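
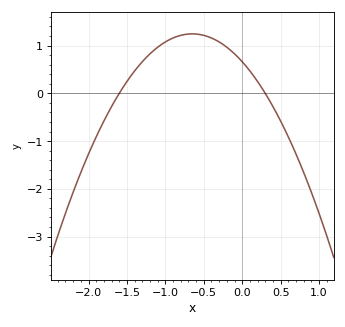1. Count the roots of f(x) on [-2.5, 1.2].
2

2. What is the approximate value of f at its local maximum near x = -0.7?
1.2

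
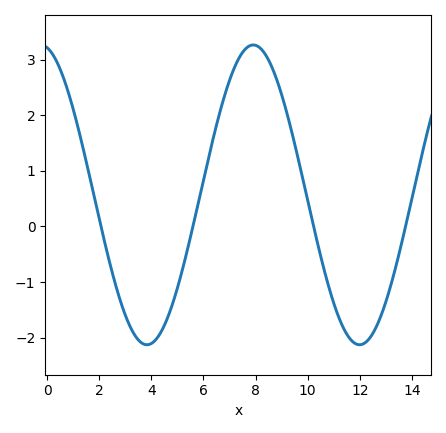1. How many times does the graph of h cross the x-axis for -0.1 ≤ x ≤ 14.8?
4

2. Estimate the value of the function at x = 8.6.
2.9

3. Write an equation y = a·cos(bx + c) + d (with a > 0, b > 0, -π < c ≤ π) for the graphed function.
y = 2.7cos(0.77x + 0.19) + 0.57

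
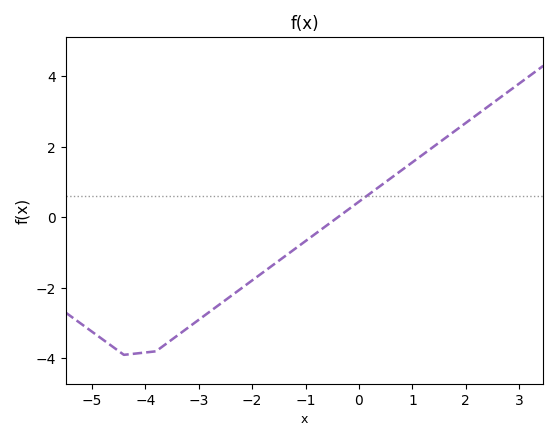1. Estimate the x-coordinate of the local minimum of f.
-4.4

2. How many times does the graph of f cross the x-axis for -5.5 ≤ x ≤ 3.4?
1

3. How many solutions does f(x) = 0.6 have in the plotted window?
1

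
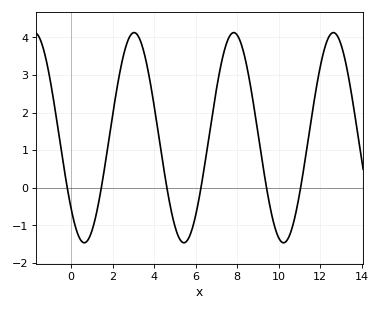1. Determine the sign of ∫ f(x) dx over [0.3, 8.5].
positive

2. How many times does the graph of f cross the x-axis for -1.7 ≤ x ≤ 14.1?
6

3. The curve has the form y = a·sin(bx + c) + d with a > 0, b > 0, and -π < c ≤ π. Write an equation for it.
y = 2.8sin(1.31x - 2.41) + 1.33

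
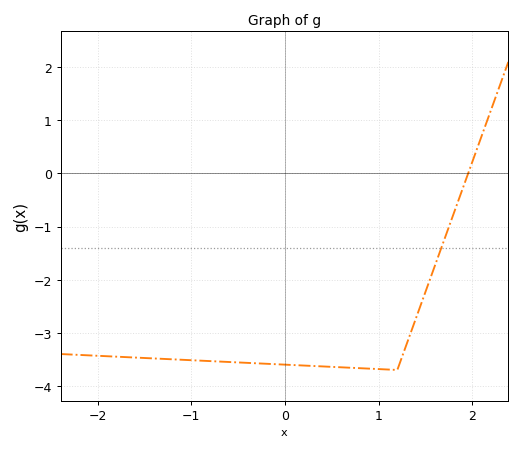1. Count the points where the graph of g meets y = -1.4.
1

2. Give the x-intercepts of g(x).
1.96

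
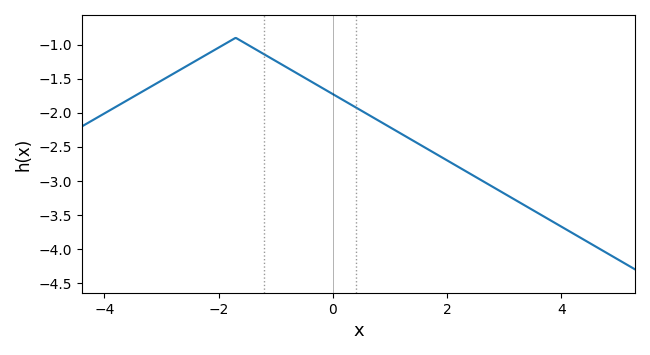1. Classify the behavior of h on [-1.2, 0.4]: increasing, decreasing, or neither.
decreasing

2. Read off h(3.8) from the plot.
-3.57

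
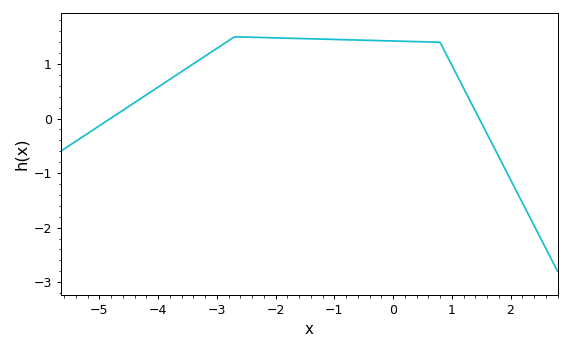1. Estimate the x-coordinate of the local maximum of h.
-2.7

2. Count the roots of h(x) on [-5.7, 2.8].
2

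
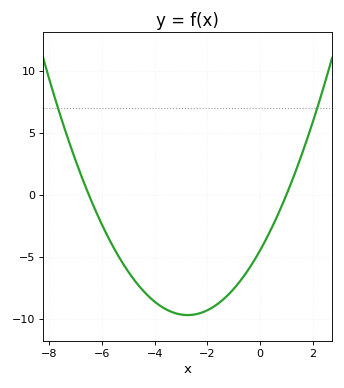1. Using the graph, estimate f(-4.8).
-6.8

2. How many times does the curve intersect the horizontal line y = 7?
2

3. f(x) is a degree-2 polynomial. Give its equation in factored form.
y = 0.69(x + 6.5)(x - 1)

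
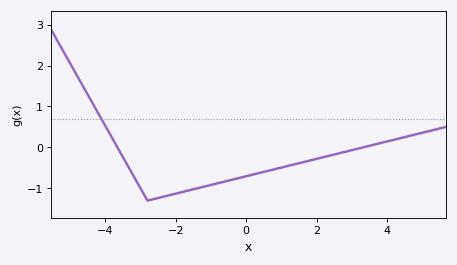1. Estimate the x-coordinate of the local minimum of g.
-2.8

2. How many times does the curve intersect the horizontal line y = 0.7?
1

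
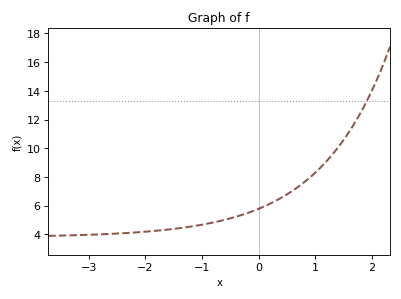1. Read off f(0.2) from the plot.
6.2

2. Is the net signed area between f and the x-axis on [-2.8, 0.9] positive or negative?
positive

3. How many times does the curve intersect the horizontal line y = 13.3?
1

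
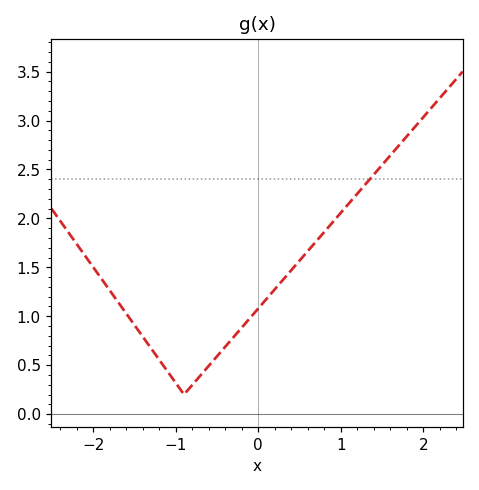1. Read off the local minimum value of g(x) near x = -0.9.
0.201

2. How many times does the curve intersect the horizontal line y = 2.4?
1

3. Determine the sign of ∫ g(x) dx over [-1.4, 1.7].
positive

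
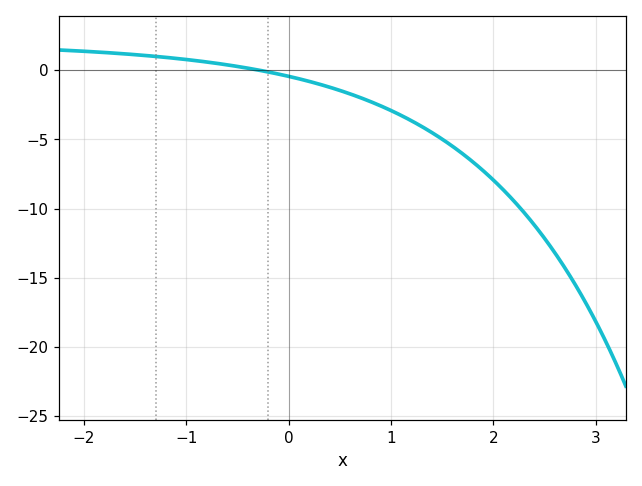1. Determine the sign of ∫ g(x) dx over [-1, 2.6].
negative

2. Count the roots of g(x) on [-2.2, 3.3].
1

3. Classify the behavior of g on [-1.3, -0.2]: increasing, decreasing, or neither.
decreasing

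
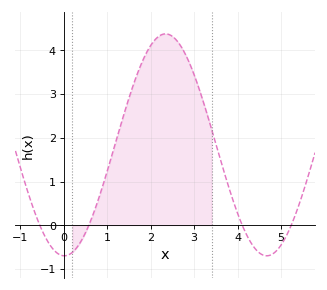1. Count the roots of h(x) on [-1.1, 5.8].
4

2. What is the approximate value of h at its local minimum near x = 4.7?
-0.7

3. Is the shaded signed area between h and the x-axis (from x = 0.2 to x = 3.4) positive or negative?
positive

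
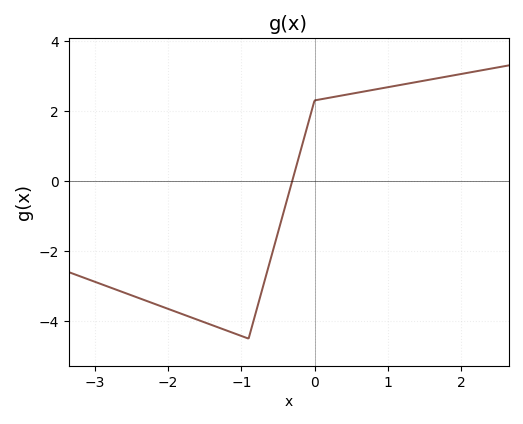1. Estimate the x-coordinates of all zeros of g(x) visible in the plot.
-0.304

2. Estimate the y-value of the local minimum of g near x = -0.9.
-4.5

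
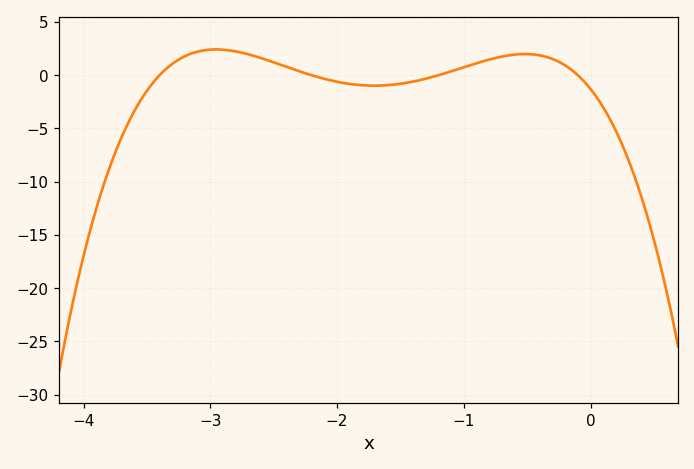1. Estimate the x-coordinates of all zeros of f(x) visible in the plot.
-3.4, -2.2, -1.2, -0.1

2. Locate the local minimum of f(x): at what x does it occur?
-1.7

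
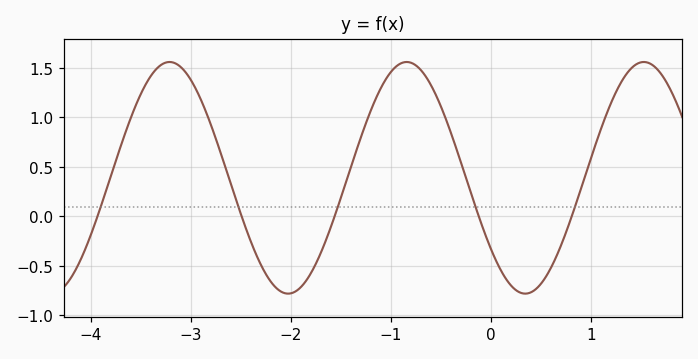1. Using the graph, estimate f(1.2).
1.15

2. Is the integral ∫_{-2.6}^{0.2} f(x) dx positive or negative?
positive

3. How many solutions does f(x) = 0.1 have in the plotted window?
5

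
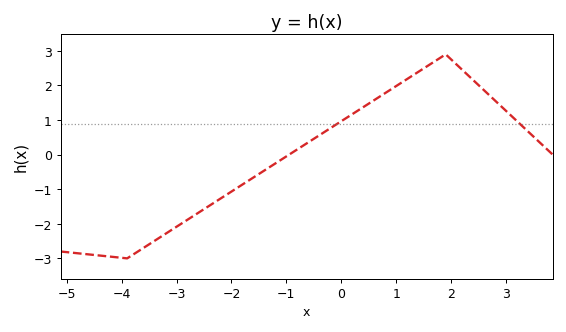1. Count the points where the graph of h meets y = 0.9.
2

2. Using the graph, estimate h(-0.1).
0.9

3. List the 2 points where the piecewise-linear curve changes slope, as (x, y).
(-3.9, -3); (1.9, 2.9)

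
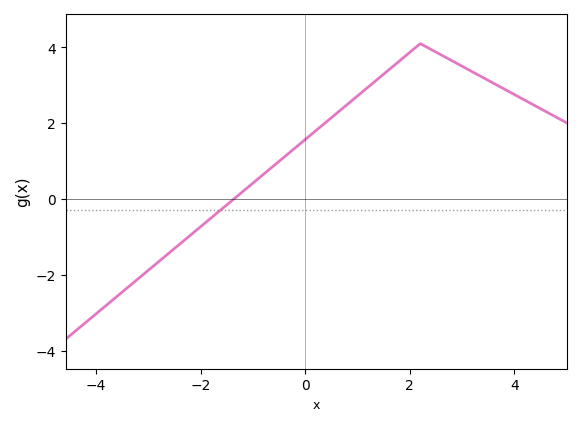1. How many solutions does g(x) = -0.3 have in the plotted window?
1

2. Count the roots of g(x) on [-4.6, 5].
1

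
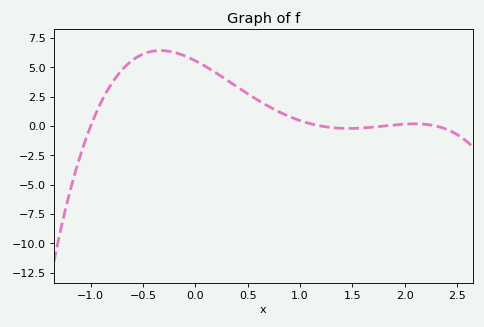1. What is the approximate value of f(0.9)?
0.804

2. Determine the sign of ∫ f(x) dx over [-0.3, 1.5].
positive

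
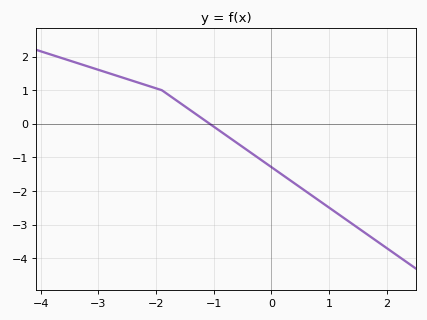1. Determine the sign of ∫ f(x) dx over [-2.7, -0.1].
positive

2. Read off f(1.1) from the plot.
-2.6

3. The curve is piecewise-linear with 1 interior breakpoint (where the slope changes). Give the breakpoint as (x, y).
(-1.9, 1)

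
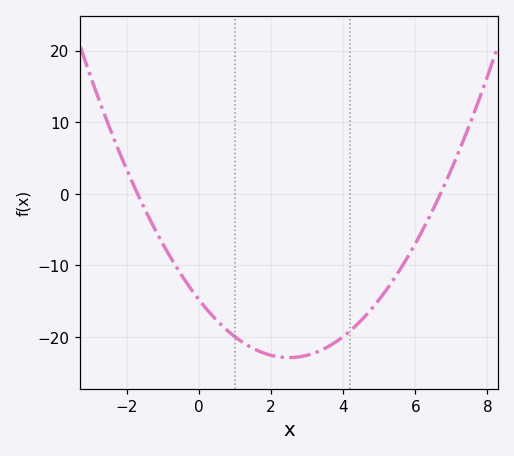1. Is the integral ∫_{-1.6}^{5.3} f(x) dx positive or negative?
negative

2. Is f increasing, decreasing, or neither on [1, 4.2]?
neither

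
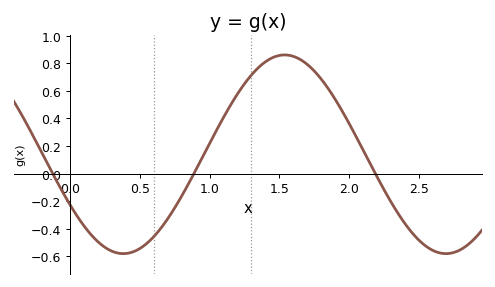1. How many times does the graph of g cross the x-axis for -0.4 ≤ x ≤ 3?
3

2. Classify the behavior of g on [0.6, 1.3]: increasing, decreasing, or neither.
increasing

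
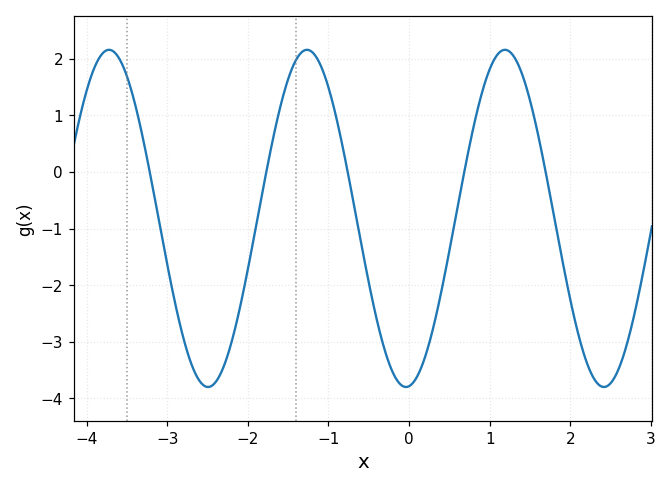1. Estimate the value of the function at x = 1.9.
-1.6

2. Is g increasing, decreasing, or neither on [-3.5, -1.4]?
neither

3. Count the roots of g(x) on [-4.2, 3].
5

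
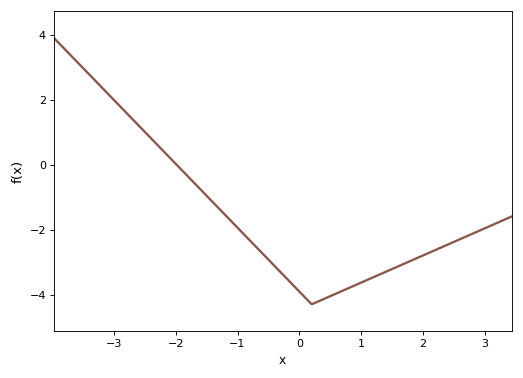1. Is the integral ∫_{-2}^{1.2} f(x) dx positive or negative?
negative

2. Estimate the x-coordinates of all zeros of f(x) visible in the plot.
-1.99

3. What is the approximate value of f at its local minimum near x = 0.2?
-4.3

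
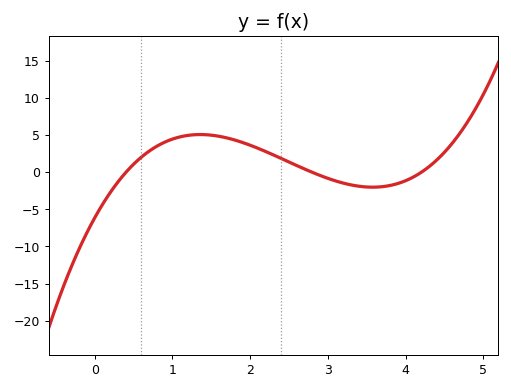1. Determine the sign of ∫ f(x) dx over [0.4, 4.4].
positive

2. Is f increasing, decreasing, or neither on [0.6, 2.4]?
neither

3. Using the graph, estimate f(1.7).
4.5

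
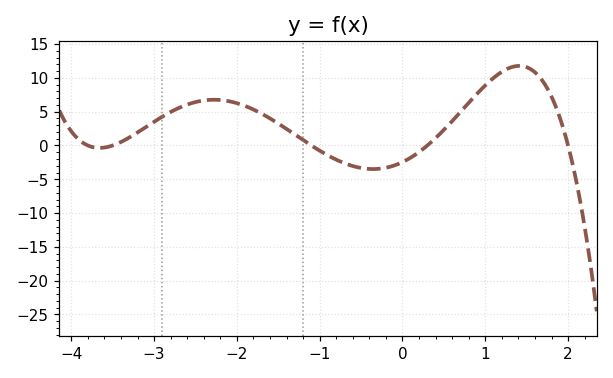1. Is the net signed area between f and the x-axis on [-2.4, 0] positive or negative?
positive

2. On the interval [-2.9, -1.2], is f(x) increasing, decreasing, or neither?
neither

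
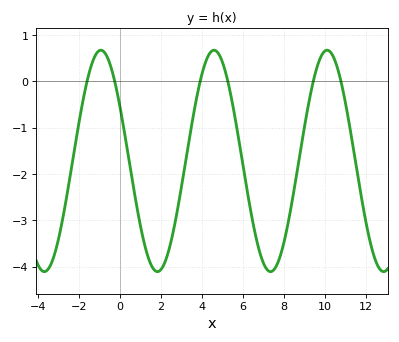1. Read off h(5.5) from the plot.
-0.5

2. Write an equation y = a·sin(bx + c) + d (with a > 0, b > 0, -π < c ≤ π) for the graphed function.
y = 2.39sin(1.1x + 2.6) - 1.72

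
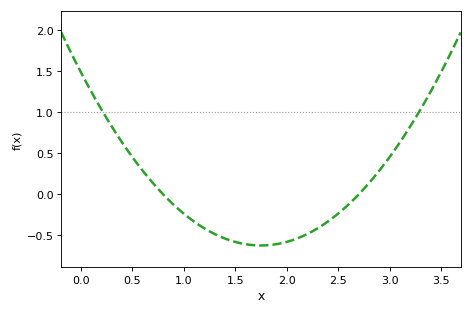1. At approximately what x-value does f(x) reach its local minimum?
1.75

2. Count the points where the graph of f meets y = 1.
2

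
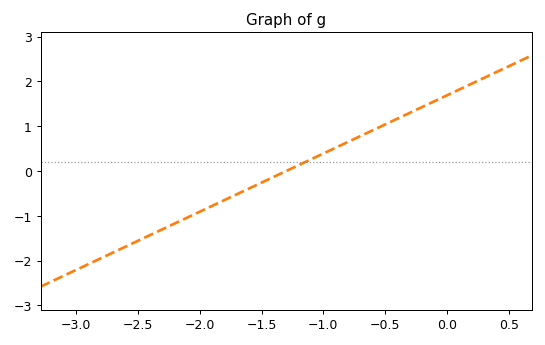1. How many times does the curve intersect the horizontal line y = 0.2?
1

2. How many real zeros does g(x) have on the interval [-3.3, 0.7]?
1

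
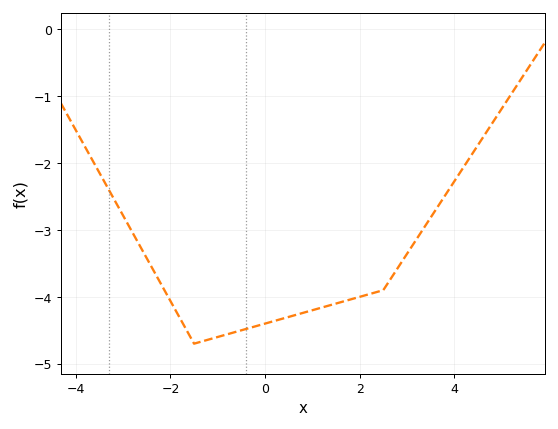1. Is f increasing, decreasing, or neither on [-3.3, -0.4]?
neither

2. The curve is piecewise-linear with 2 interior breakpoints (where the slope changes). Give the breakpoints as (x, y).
(-1.5, -4.7); (2.5, -3.9)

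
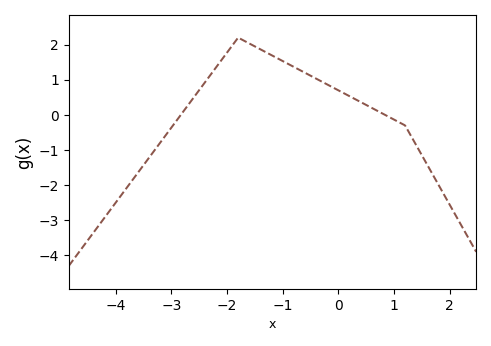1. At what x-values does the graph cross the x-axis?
-2.8, 0.8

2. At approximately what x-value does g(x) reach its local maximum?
-1.8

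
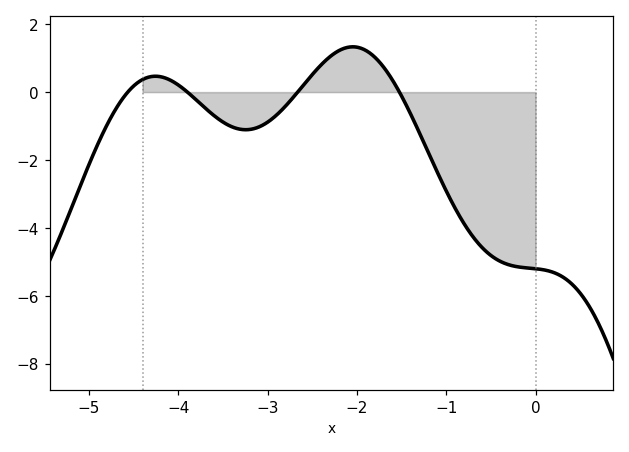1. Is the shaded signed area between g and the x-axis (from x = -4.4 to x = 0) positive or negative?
negative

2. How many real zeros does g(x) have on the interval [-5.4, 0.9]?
4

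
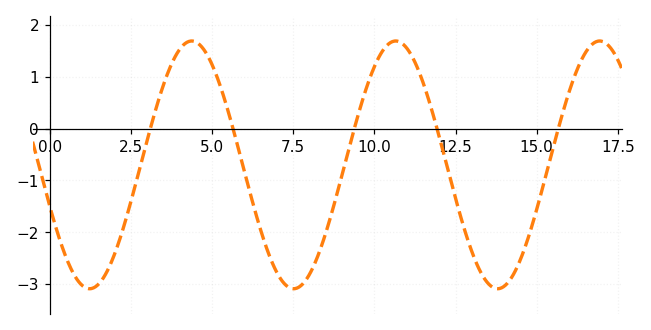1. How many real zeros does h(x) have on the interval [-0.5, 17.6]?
5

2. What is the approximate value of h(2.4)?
-1.64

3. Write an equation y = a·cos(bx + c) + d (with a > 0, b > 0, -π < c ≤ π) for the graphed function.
y = 2.39cos(1x + 1.91) - 0.7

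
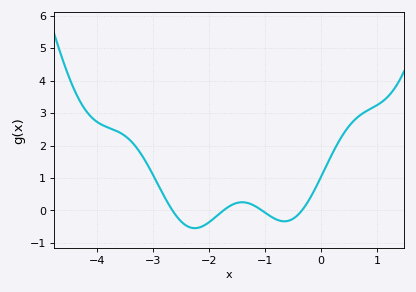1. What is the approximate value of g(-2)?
-0.365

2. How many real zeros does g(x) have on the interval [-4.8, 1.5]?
4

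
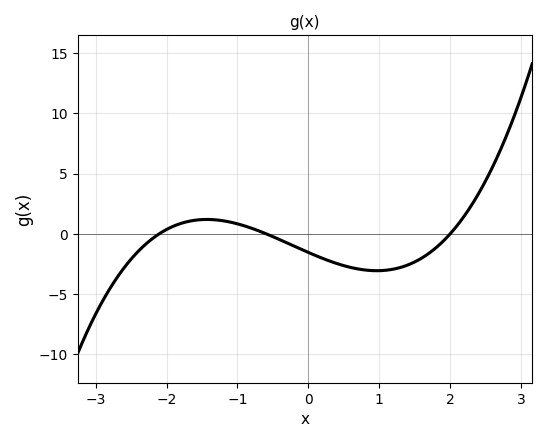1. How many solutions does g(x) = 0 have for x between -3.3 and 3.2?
3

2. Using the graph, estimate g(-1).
1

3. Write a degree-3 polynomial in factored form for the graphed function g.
y = 0.62(x + 2.1)(x + 0.6)(x - 2)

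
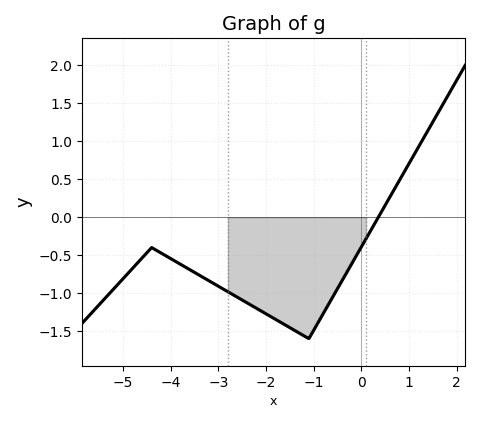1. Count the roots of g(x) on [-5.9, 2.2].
1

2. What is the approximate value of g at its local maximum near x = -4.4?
-0.4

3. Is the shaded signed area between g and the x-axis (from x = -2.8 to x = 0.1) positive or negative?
negative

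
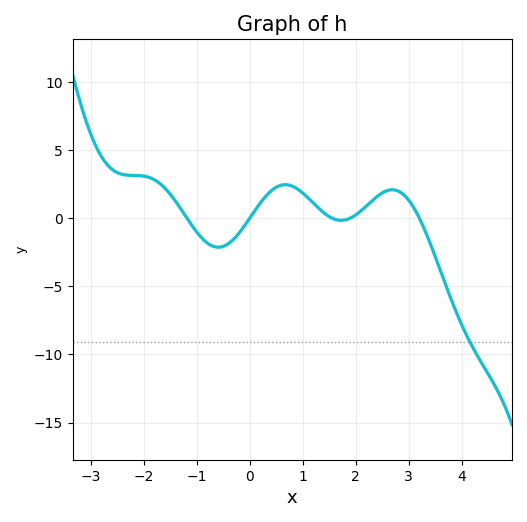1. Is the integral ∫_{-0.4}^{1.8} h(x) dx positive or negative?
positive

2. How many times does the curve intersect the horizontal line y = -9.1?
1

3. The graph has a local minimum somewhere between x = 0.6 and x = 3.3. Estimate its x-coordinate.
1.8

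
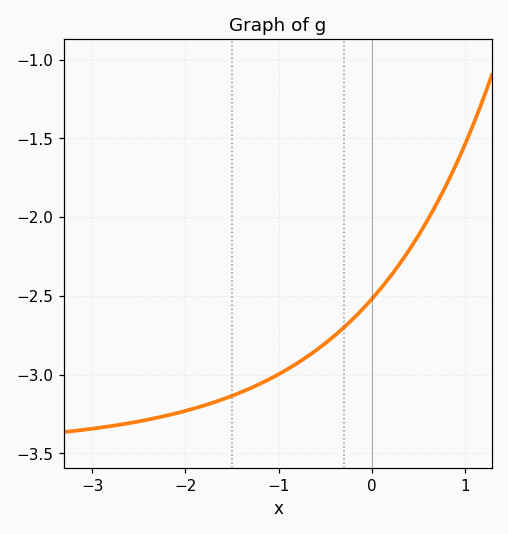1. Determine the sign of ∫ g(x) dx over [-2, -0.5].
negative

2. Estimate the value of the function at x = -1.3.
-3.09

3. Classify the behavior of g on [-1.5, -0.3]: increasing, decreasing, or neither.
increasing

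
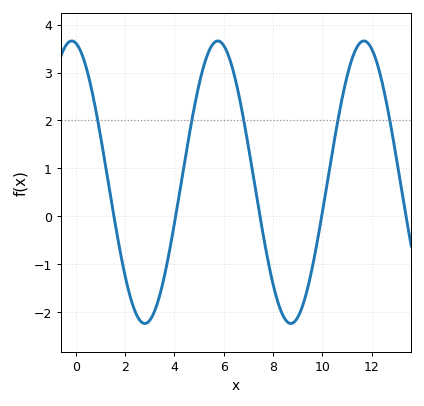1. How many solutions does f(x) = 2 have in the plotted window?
5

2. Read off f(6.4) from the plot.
3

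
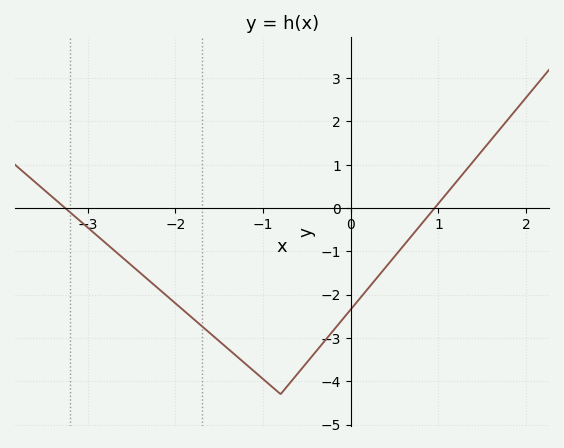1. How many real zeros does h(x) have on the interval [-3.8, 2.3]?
2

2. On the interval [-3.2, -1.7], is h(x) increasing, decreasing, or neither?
decreasing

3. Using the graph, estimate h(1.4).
1.1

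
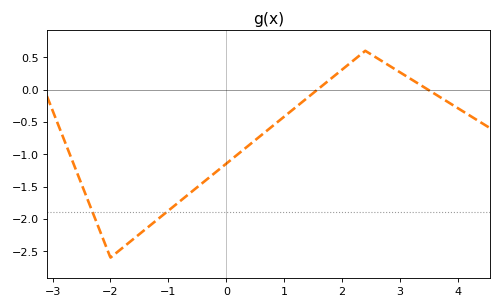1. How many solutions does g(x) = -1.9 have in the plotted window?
2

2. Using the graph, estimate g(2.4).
0.6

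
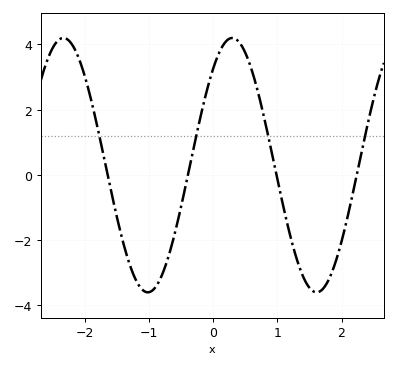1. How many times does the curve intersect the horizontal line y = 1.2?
4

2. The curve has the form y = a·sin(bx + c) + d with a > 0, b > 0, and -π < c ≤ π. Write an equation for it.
y = 3.9sin(2.4x + 0.86) + 0.3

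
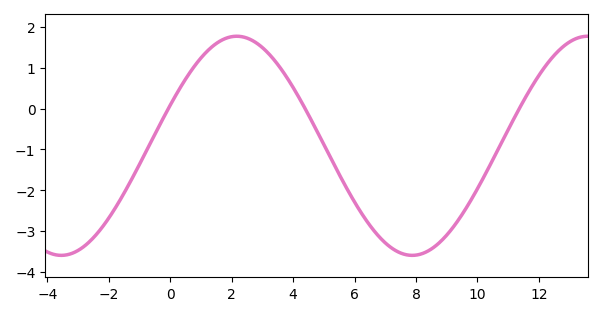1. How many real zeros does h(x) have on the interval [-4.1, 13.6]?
3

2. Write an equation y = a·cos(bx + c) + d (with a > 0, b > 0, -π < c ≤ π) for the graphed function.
y = 2.68cos(0.55x - 1.2) - 0.91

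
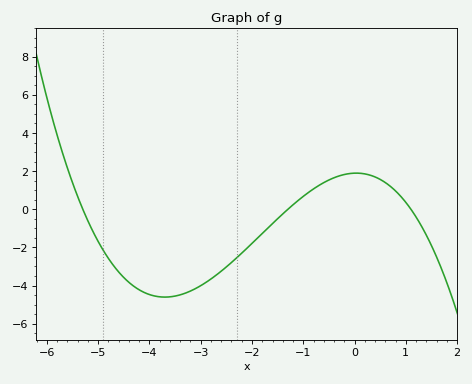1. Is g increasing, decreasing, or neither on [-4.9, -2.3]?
neither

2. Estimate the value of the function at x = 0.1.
1.8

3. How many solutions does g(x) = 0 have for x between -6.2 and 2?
3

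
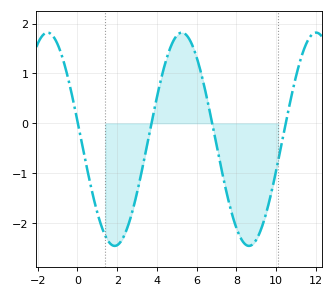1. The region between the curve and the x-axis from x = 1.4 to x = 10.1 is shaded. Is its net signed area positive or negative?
negative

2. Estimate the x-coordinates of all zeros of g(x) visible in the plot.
0, 3.8, 6.8, 10.4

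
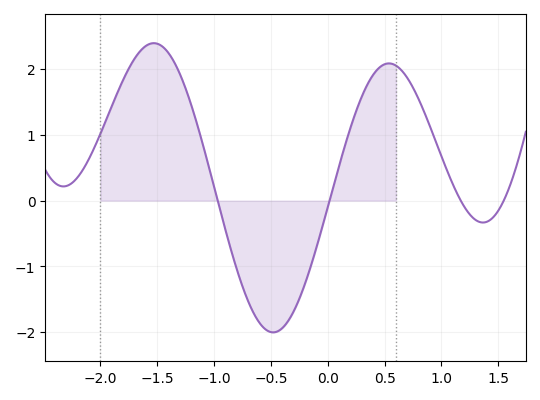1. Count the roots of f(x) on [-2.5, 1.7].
4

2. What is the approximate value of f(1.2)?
-0.1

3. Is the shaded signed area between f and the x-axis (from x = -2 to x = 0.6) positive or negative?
positive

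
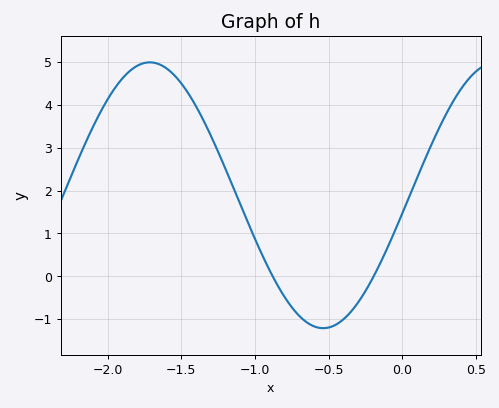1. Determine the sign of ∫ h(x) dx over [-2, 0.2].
positive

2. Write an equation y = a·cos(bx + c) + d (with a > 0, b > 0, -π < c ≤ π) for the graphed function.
y = 3.1cos(2.7x - 1.7) + 1.89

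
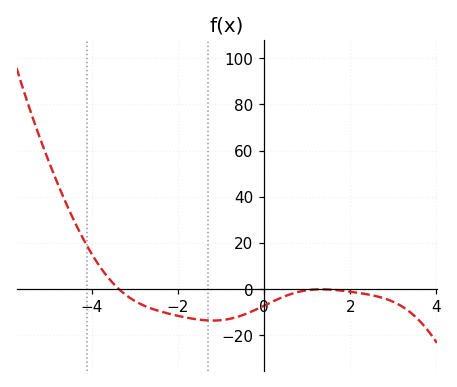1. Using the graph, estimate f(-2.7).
-8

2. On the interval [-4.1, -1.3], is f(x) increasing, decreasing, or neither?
decreasing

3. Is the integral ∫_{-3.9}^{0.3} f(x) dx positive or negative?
negative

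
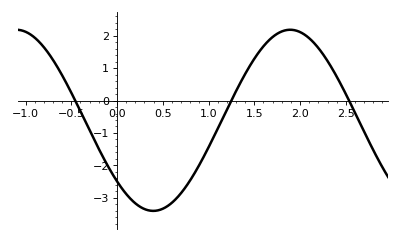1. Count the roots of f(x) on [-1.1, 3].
3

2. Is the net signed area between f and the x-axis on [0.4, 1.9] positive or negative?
negative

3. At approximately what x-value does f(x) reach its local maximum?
1.89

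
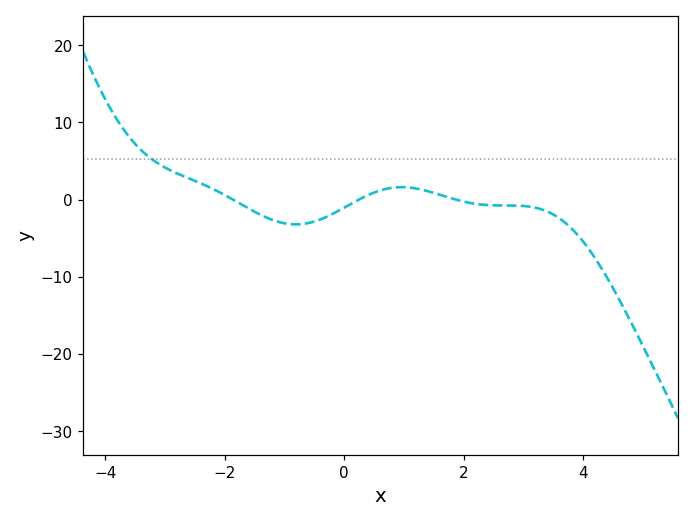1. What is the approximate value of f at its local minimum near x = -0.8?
-3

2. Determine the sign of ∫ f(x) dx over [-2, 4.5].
negative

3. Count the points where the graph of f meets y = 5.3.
1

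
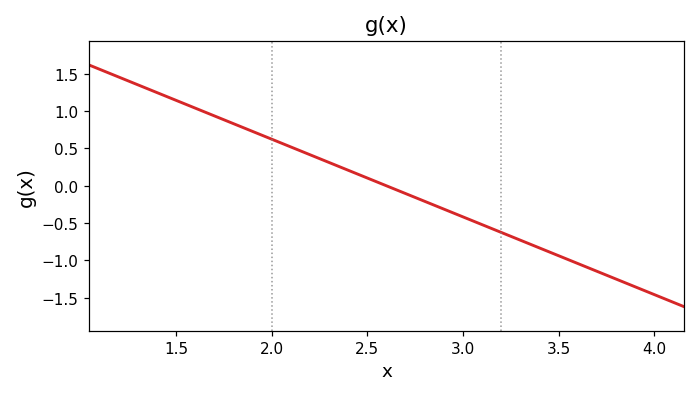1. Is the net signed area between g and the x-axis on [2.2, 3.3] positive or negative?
negative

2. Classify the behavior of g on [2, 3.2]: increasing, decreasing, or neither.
decreasing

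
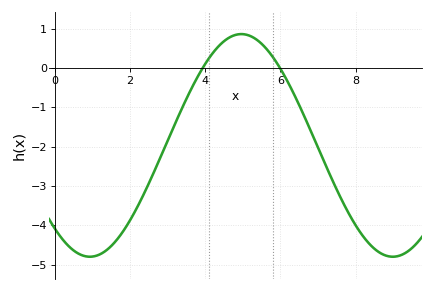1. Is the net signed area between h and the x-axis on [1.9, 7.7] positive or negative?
negative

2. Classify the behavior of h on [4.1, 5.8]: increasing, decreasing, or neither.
neither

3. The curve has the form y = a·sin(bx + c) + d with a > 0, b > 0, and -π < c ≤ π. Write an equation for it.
y = 2.83sin(0.78x - 2.3) - 1.97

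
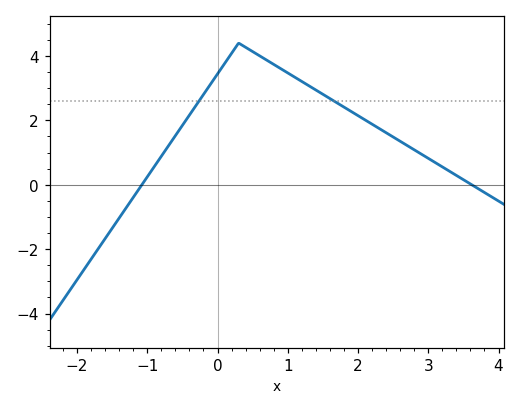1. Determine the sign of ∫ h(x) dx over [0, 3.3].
positive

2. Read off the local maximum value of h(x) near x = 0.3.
4.4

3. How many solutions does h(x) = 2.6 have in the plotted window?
2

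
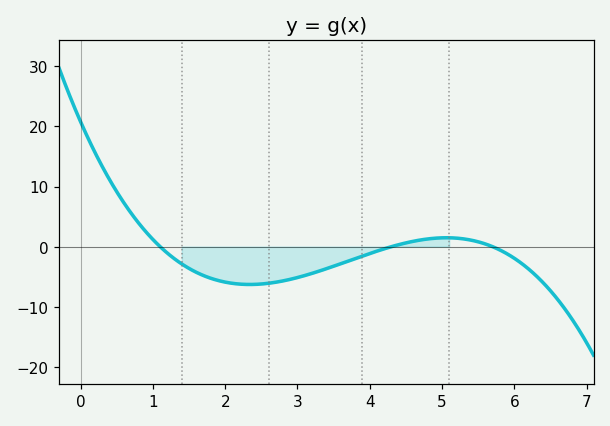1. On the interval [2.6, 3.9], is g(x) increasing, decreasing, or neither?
increasing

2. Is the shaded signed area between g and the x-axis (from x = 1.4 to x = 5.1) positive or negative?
negative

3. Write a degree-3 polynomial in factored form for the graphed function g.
y = -0.77(x - 1.1)(x - 4.3)(x - 5.7)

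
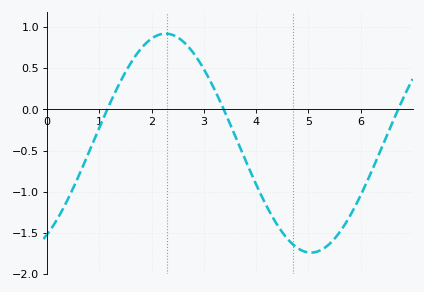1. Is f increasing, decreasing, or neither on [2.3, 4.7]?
decreasing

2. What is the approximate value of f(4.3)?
-1.3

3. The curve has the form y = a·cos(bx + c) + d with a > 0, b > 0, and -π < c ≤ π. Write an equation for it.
y = 1.33cos(1.1x - 2.6) - 0.41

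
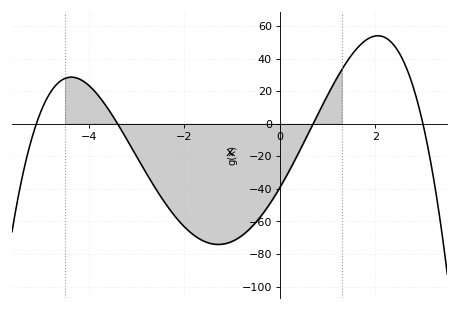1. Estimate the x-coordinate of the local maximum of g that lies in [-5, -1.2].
-4.4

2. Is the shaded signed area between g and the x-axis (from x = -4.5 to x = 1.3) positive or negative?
negative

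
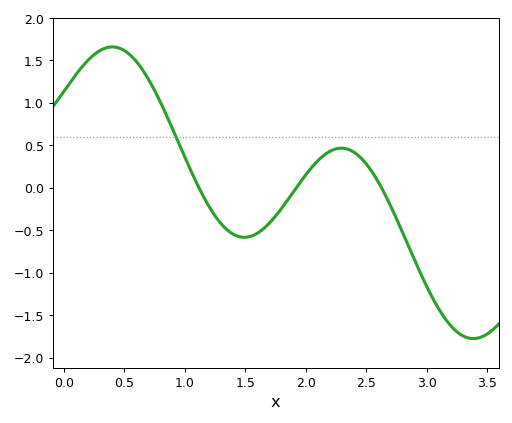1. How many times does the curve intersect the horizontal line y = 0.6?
1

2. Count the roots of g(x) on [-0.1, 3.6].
3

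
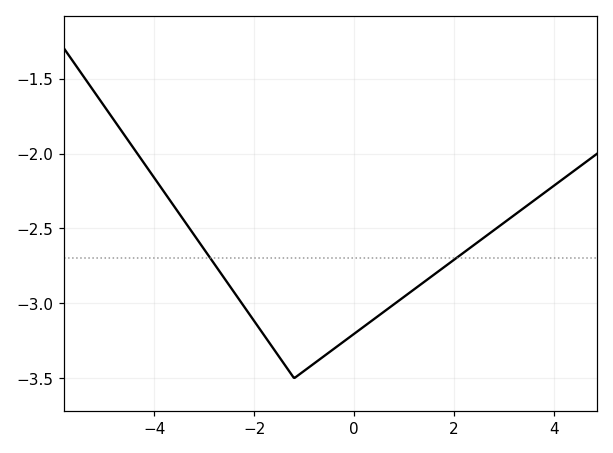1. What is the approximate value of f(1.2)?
-2.9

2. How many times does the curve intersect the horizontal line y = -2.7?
2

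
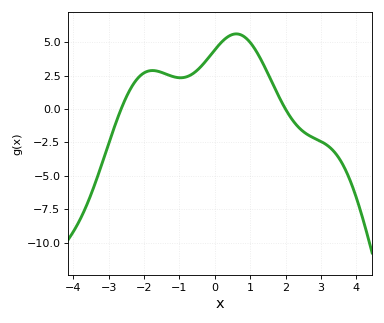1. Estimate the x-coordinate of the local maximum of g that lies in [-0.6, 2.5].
0.6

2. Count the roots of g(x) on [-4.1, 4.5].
2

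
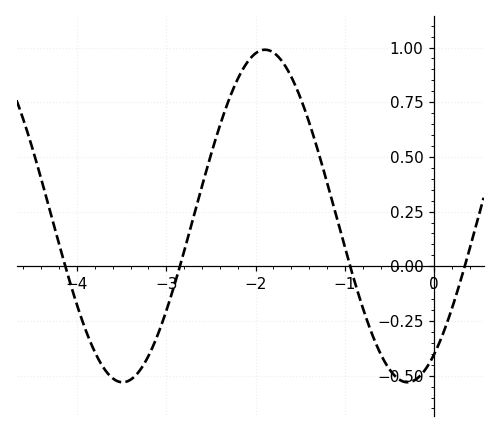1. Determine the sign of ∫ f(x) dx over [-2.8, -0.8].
positive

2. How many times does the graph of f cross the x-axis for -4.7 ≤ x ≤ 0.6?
4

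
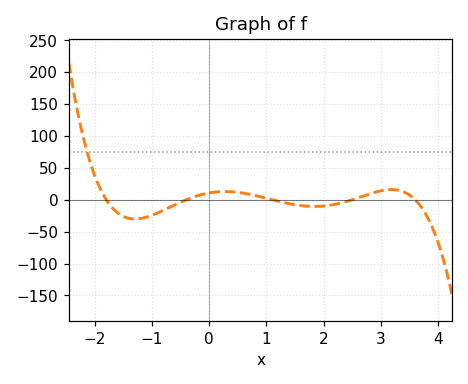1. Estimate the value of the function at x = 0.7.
10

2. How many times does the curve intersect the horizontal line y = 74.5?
1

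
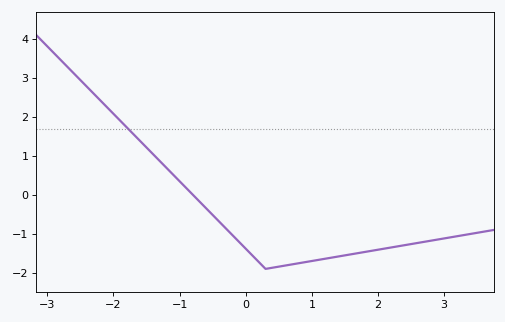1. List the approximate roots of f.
-0.798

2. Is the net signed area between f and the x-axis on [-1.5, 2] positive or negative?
negative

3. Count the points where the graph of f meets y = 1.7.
1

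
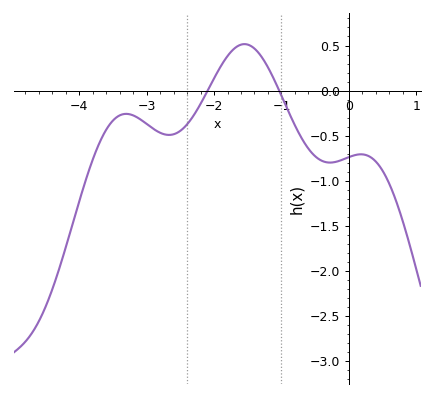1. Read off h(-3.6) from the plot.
-0.436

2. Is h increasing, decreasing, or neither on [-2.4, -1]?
neither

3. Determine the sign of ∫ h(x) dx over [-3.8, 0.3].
negative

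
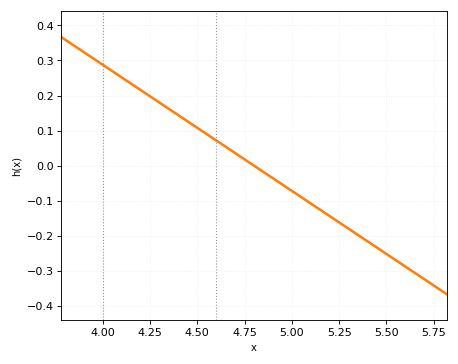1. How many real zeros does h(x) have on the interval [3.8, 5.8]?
1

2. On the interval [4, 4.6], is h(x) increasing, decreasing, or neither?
decreasing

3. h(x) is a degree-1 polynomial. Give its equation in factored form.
y = -0.36(x - 4.8)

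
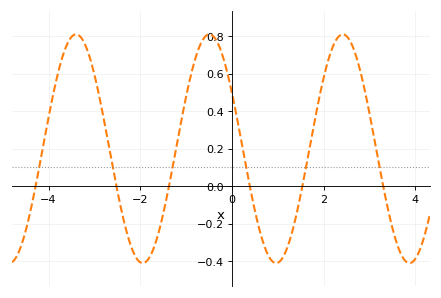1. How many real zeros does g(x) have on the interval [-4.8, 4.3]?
6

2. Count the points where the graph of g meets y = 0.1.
6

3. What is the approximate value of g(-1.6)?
-0.24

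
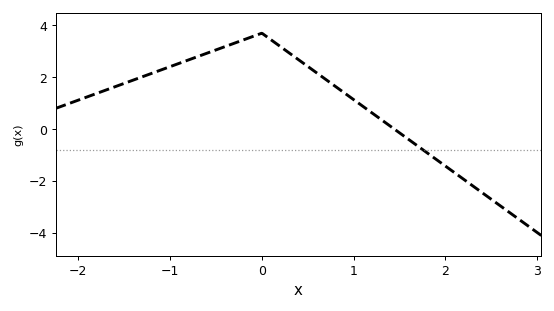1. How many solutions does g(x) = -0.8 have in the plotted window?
1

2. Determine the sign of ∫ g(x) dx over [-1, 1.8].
positive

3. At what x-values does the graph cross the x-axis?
1.4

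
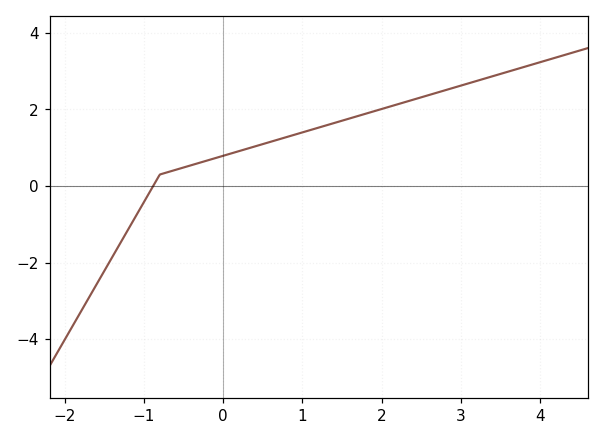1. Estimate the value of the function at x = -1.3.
-1.5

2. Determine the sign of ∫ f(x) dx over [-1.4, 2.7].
positive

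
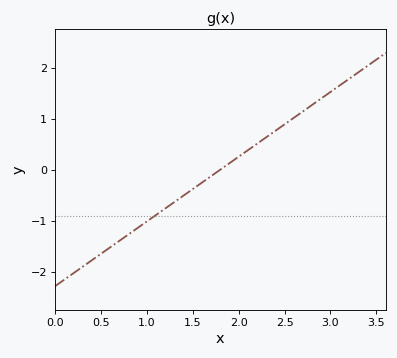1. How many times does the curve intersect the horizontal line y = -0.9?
1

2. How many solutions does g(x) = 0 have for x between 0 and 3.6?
1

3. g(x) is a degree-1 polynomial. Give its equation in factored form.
y = 1.27(x - 1.8)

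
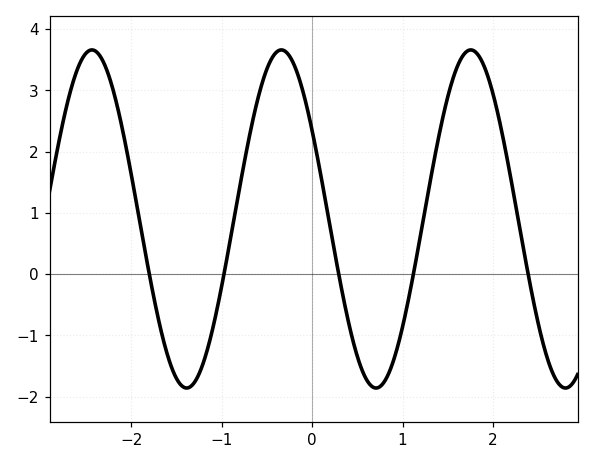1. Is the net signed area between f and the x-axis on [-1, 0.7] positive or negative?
positive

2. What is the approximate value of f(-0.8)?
1.43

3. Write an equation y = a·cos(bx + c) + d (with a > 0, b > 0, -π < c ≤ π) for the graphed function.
y = 2.76cos(3x + 1.02) + 0.9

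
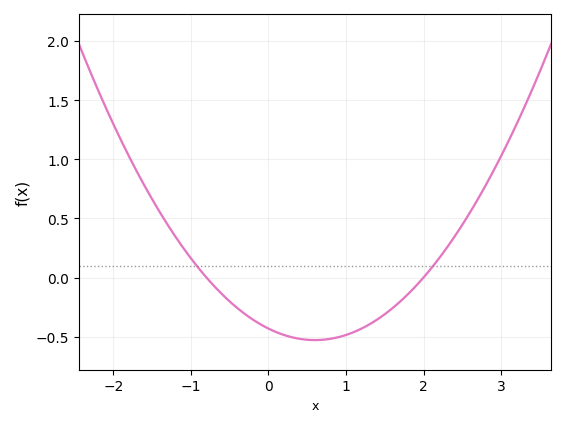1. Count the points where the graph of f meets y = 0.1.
2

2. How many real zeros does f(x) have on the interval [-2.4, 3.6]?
2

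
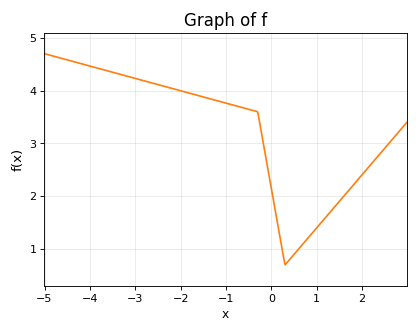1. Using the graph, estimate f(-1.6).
3.9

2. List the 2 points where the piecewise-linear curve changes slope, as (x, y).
(-0.3, 3.6); (0.3, 0.7)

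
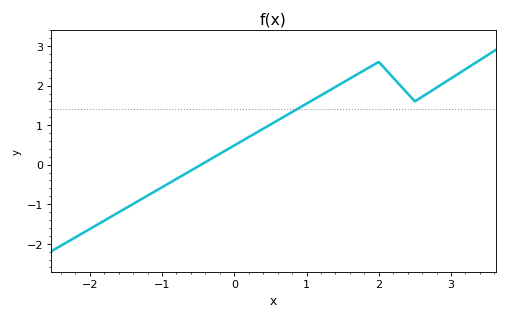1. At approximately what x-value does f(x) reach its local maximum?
2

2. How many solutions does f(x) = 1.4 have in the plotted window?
1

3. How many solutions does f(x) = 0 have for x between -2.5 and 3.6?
1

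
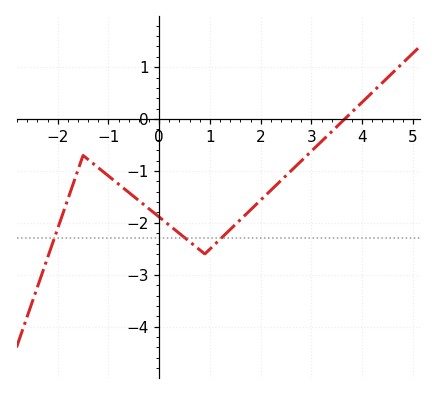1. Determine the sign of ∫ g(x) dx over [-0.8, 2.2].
negative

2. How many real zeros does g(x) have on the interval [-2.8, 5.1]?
1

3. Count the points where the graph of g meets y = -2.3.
3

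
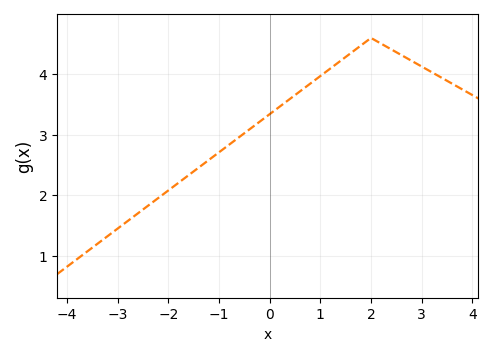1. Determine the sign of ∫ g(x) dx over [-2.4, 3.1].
positive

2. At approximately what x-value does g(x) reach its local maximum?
2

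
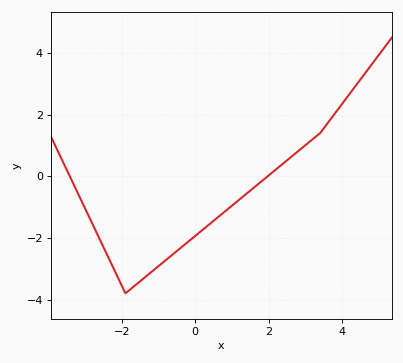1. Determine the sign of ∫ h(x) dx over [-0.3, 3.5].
negative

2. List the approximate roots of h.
-3.41, 1.97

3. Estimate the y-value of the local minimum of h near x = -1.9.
-3.8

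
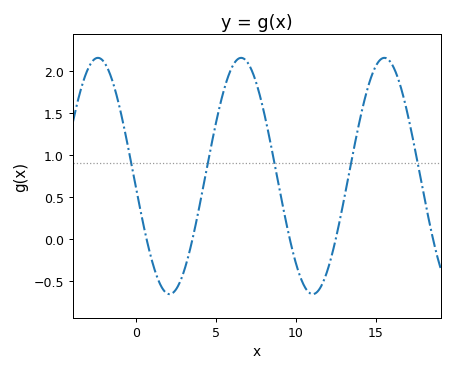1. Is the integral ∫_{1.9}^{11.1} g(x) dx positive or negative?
positive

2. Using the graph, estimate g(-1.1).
1.61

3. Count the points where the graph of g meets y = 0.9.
5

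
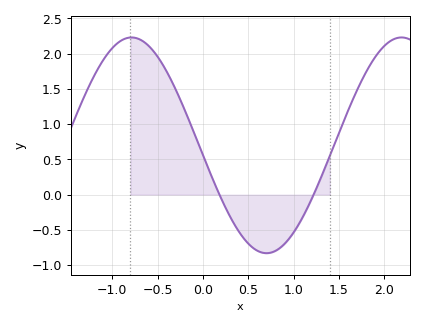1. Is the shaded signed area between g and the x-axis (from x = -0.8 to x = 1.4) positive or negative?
positive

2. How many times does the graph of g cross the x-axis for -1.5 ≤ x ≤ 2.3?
2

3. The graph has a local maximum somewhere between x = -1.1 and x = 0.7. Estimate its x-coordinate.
-0.8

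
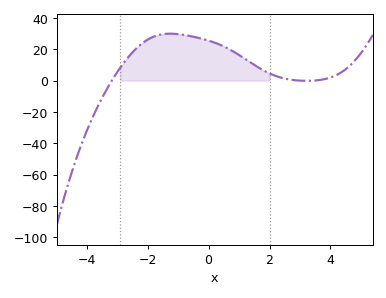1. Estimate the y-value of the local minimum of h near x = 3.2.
0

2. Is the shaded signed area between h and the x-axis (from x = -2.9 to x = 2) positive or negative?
positive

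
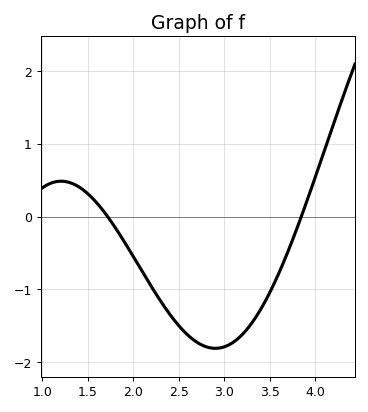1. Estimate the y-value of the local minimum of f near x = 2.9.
-1.81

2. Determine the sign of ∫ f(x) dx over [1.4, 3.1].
negative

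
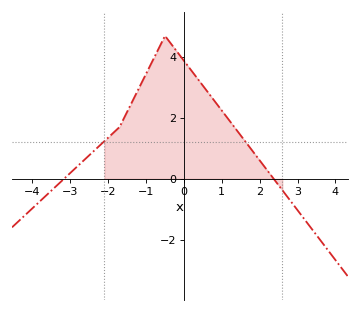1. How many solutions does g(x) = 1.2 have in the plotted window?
2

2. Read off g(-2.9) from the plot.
0.305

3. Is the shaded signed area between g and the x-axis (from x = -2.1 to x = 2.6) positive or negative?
positive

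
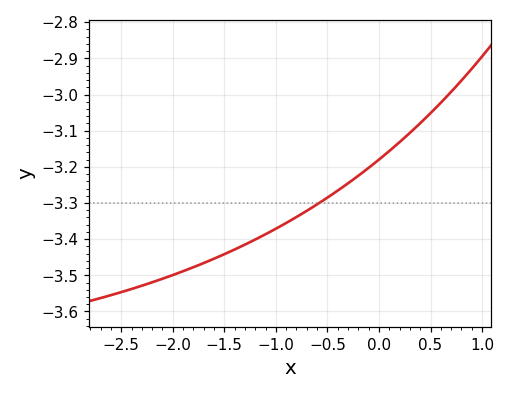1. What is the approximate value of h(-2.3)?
-3.53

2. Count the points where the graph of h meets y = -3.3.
1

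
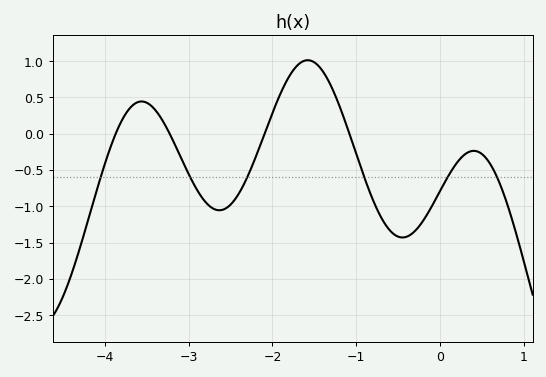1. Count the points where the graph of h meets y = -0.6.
6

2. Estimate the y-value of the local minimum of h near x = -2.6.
-1.05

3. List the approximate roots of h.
-3.87, -3.23, -2.09, -1.08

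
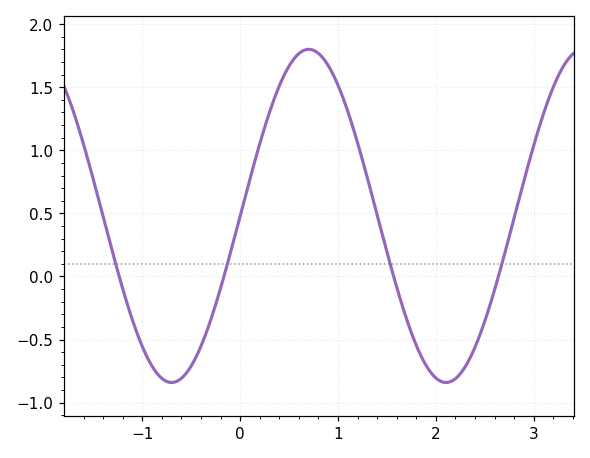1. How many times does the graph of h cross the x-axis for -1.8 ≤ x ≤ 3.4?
4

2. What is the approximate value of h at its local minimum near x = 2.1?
-0.84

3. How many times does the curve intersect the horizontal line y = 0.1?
4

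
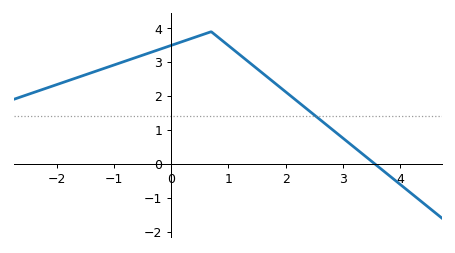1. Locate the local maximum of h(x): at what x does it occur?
0.7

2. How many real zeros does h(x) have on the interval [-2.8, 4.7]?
1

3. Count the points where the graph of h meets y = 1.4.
1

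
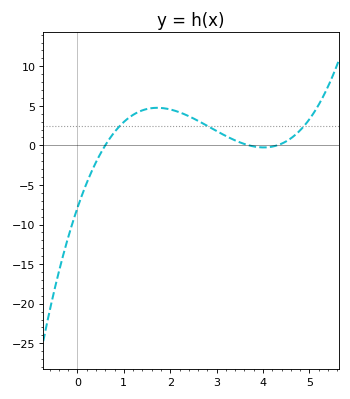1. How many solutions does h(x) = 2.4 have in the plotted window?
3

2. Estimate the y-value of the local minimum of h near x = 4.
-0.5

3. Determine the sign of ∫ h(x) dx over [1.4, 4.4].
positive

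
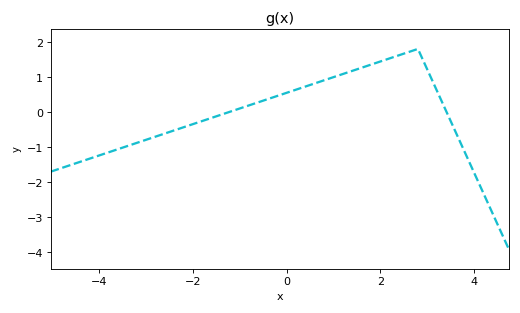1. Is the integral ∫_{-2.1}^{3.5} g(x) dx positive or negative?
positive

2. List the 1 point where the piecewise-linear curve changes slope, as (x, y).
(2.8, 1.8)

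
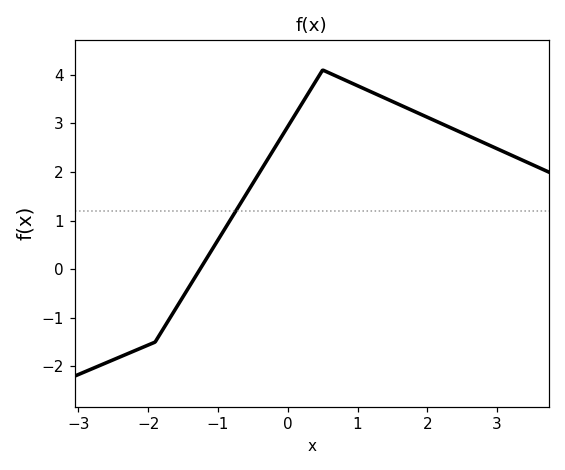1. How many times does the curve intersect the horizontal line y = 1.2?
1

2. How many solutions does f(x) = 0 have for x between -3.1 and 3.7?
1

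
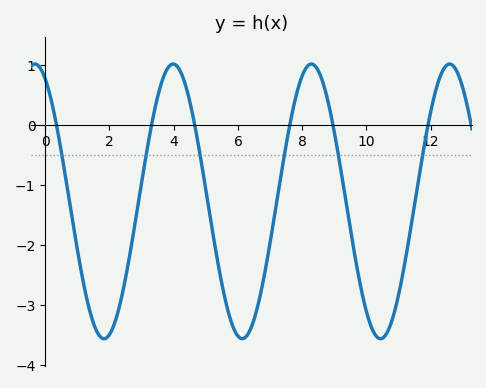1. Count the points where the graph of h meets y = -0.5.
6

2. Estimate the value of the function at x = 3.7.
0.8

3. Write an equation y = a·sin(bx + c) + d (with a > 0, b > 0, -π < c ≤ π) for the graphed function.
y = 2.29sin(1.5x + 2) - 1.28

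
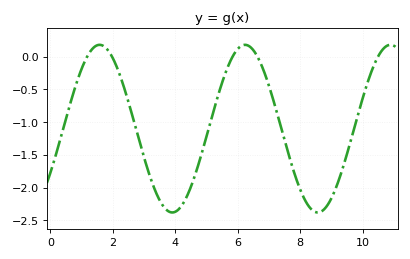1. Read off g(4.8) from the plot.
-1.55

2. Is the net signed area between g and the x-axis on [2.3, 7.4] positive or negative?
negative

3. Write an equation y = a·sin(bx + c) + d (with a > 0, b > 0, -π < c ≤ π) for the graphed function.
y = 1.28sin(1.4x - 0.56) - 1.1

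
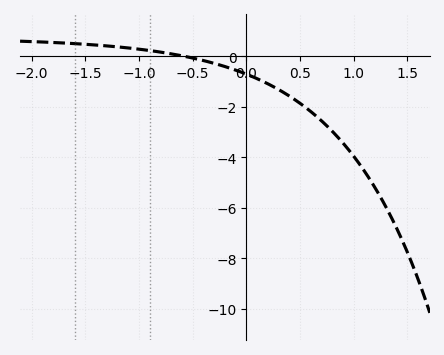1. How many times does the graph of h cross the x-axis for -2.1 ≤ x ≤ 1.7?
1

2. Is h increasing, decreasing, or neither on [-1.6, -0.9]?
decreasing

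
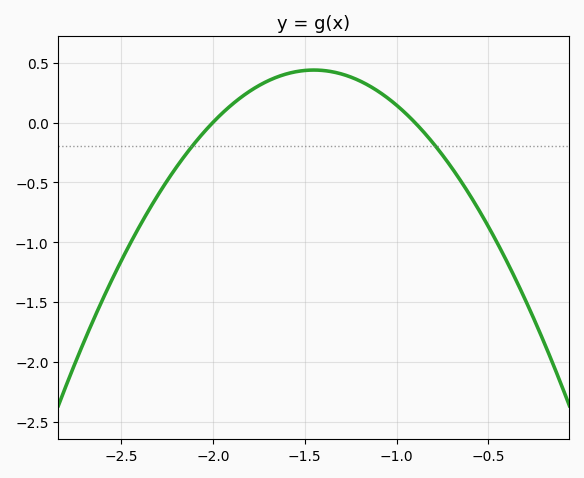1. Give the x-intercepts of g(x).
-2, -0.9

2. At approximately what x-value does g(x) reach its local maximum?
-1.45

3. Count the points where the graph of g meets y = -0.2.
2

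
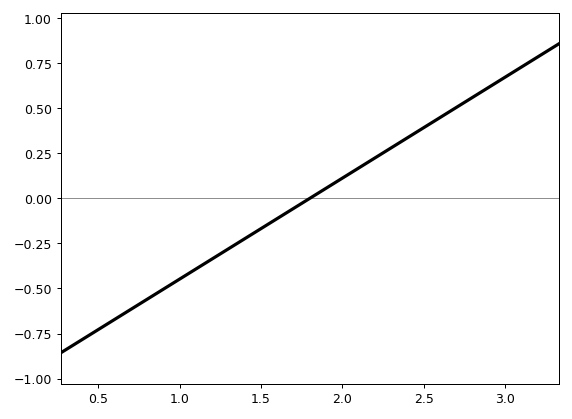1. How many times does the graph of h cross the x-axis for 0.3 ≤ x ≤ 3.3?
1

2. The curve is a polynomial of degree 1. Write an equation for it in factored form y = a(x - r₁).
y = 0.56(x - 1.8)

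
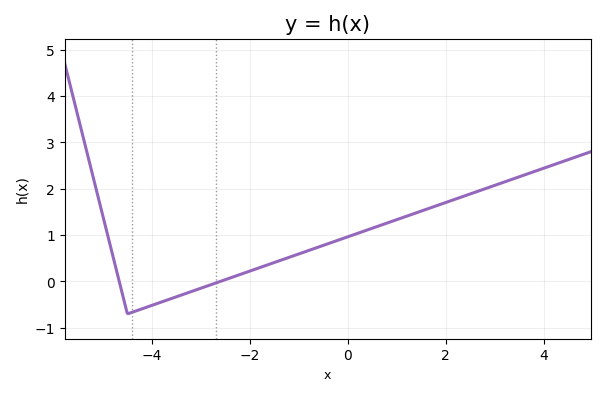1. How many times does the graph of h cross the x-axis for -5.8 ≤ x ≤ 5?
2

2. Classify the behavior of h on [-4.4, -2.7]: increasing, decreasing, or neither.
increasing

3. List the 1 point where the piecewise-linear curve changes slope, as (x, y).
(-4.5, -0.7)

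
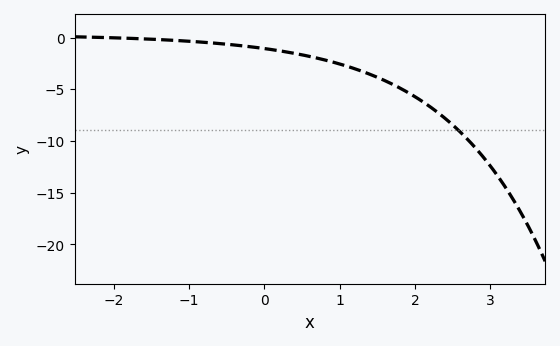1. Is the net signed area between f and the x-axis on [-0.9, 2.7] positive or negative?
negative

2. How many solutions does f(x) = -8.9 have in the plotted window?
1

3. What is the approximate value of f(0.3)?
-1.4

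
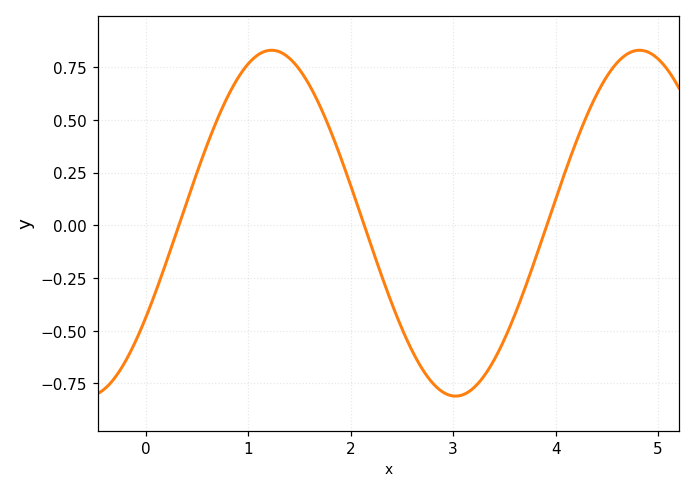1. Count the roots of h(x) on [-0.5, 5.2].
3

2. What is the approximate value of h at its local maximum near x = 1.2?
0.83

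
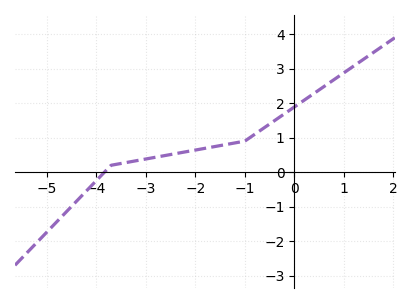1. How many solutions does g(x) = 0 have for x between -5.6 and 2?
1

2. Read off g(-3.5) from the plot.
0.252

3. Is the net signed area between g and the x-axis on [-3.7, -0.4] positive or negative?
positive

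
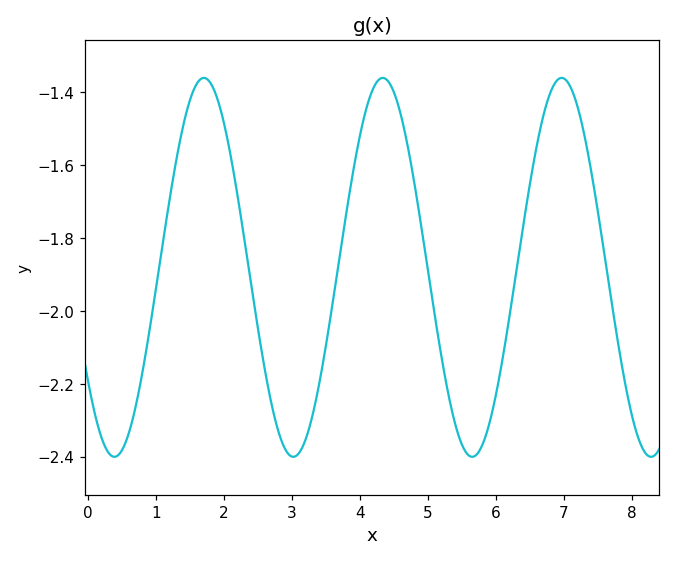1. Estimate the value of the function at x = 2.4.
-1.92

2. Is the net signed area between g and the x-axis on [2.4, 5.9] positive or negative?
negative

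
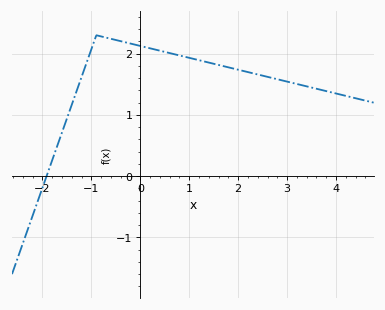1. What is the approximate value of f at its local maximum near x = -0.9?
2.3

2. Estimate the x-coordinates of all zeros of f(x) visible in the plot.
-1.9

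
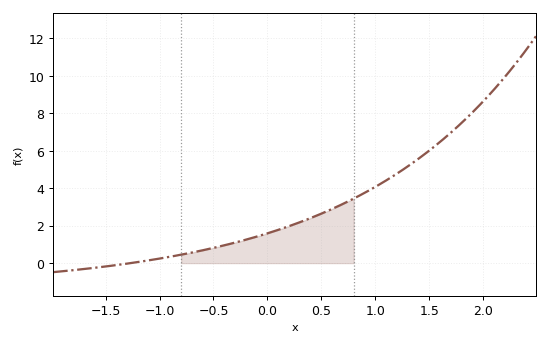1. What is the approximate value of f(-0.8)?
0.4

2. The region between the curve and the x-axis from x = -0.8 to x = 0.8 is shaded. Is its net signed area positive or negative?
positive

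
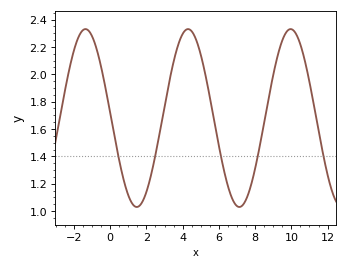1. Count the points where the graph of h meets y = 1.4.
5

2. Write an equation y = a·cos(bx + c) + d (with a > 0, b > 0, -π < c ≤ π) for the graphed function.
y = 0.65cos(1.1x + 1.5) + 1.68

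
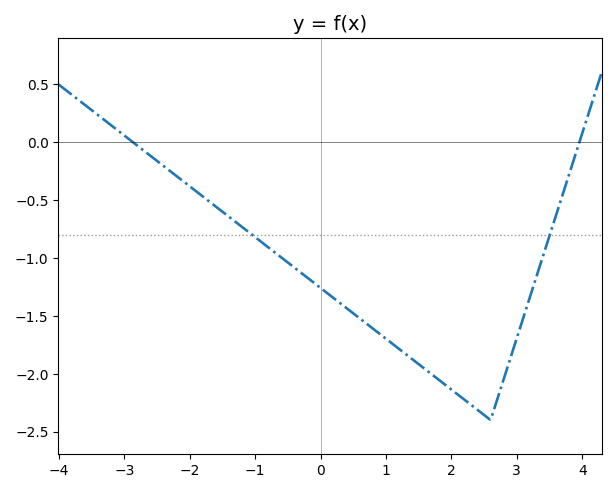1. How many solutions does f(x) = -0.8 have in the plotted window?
2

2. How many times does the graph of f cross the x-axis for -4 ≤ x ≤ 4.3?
2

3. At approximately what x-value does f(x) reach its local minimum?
2.6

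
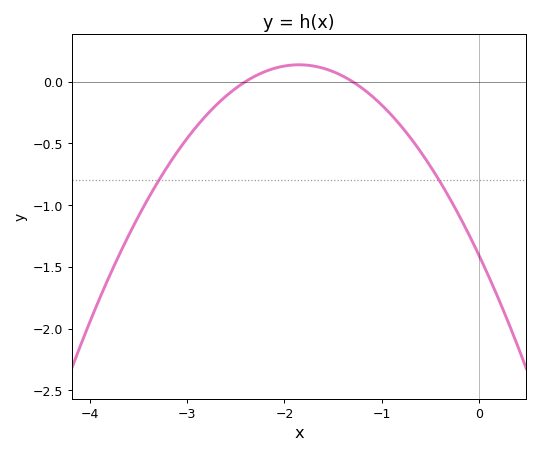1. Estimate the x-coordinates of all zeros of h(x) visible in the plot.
-2.4, -1.3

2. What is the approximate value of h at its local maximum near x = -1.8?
0.15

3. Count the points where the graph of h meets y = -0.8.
2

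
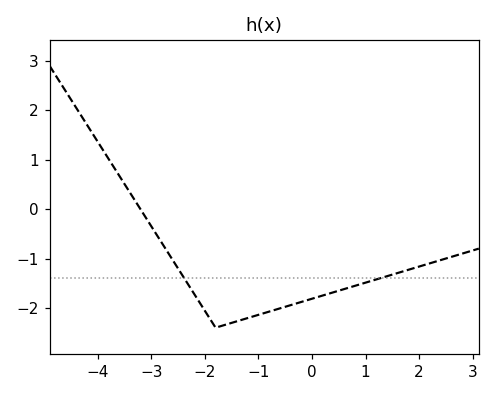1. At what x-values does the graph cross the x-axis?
-3.2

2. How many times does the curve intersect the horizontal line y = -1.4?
2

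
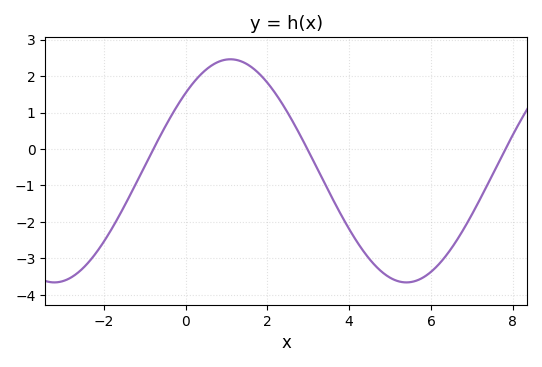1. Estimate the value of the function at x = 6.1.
-3.3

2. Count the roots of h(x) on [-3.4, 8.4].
3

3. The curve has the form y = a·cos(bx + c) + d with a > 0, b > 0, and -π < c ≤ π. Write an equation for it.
y = 3.06cos(0.73x - 0.8) - 0.6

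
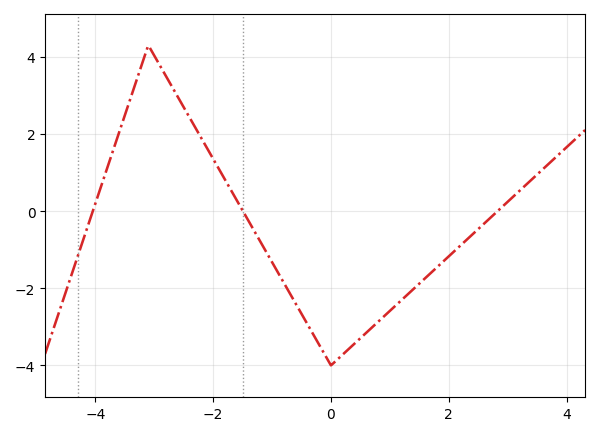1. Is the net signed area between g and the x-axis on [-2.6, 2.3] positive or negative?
negative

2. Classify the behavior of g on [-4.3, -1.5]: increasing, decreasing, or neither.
neither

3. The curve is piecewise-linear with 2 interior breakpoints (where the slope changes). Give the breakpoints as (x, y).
(-3.1, 4.3); (0, -4)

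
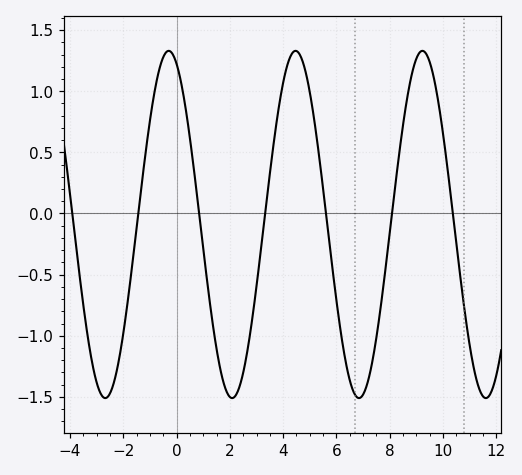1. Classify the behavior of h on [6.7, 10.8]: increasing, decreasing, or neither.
neither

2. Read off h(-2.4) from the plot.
-1.42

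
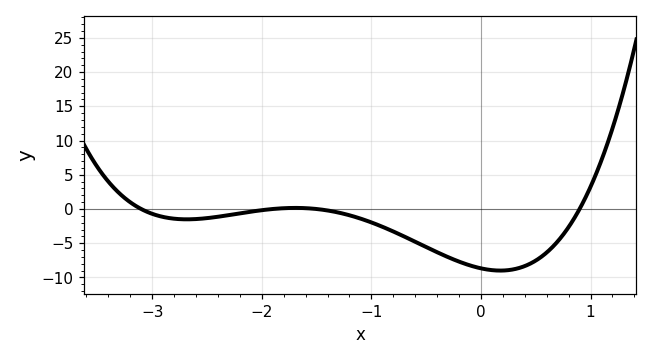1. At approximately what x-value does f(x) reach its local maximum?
-1.69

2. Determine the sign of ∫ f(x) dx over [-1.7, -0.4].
negative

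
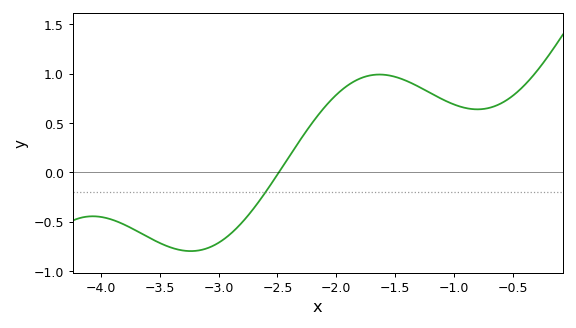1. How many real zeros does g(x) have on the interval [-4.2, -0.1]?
1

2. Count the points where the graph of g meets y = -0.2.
1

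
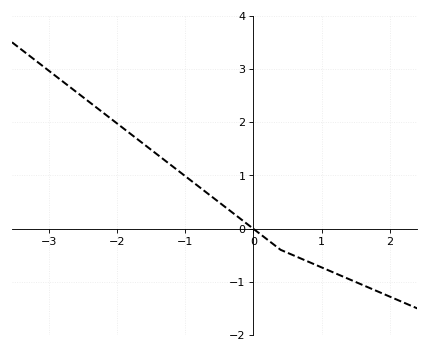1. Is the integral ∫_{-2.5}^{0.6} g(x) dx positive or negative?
positive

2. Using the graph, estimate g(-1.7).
1.7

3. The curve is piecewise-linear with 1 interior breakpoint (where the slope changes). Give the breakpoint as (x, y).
(0.4, -0.4)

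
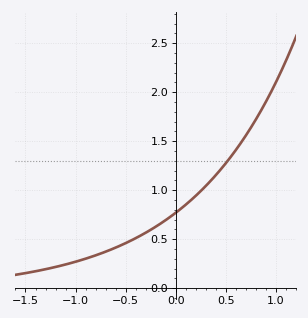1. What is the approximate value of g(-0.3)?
0.566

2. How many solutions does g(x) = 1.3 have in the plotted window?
1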